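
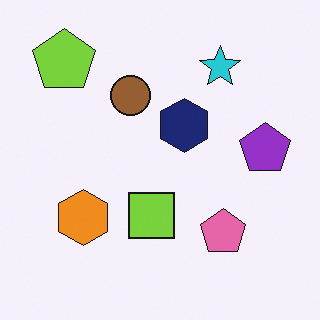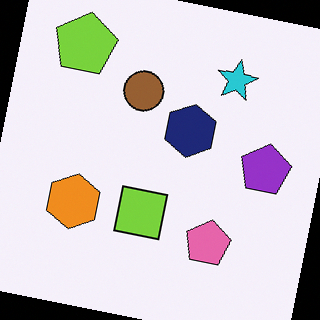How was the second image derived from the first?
The image was rotated clockwise by a few degrees.

Every shape is tilted by the same angle and the image corners show triangular fill wedges — a whole-image rotation by a non-right angle.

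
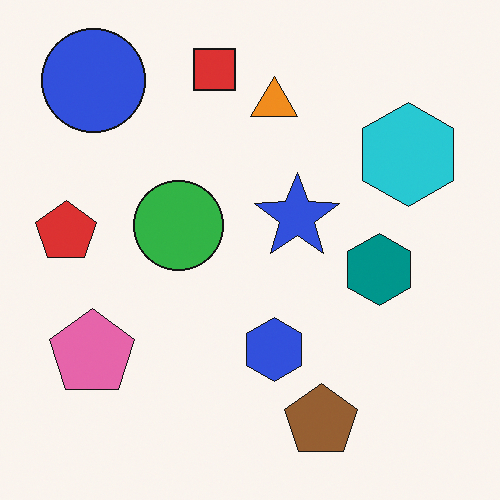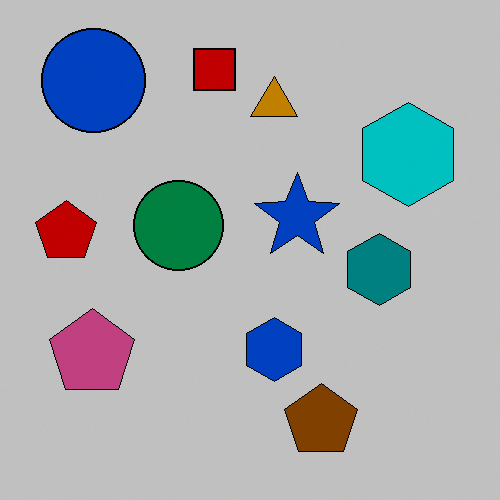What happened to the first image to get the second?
The image was aggressively posterized.

Each flat color has snapped to a coarser quantized level — most visibly, the near-white background has dropped to a flat grey.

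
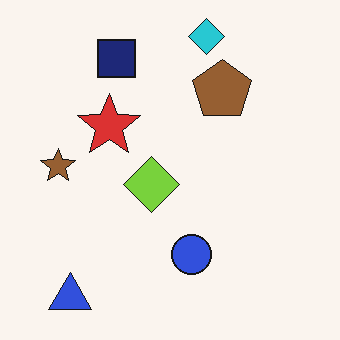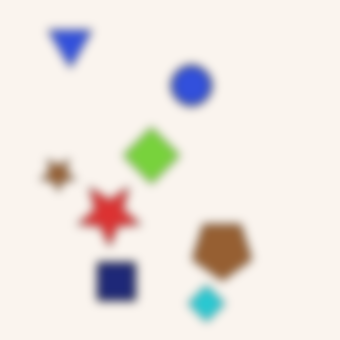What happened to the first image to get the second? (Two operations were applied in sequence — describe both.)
The second image is the first noticeably gaussian-blurred, then flipped vertically (top ↔ bottom).

Shape edges and outlines are uniformly softened across the whole image. The cyan diamond is in the top of the first image and the bottom of the second — shapes on opposite sides of the horizontal midline have swapped in a mirror flip.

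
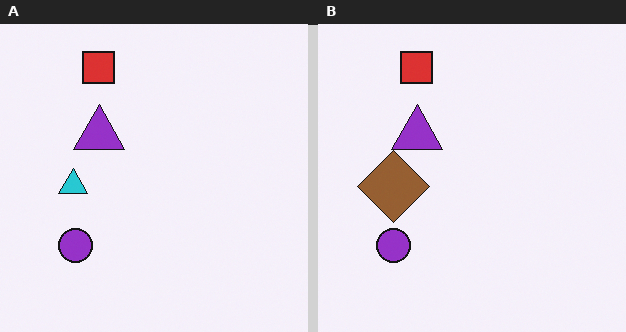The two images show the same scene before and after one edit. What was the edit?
The right (B) image is the left (A) overlaid with an additional brown diamond.

A brown diamond appears in the right (B) image that is absent from the left (A).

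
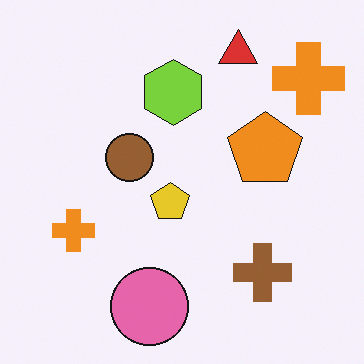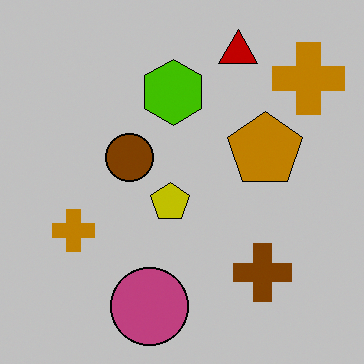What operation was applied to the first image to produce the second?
This is the original image aggressively posterized.

Each flat color has snapped to a coarser quantized level — most visibly, the near-white background has dropped to a flat grey.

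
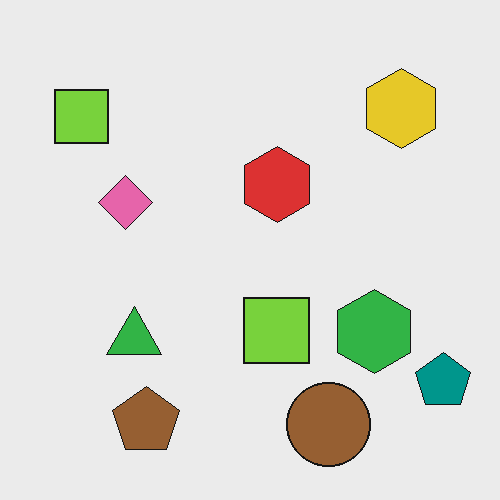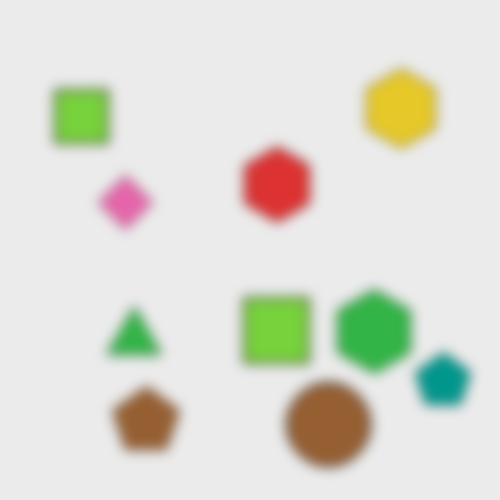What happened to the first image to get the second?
The transformation is: strongly gaussian-blurred.

Shape edges and outlines are uniformly softened across the whole image.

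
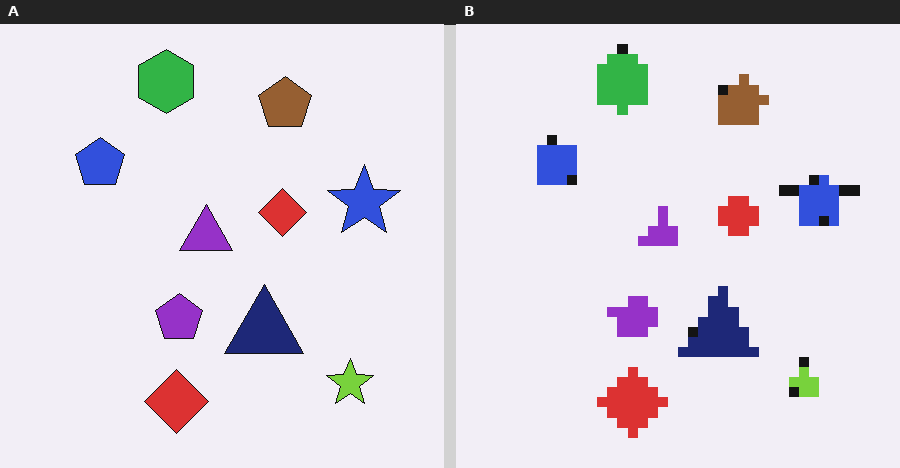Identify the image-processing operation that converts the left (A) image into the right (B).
This is the original image heavily pixelated into large blocks.

Shapes are reduced to large square blocks; fine edges and outlines are lost — a downscale-then-upscale (mosaic) effect.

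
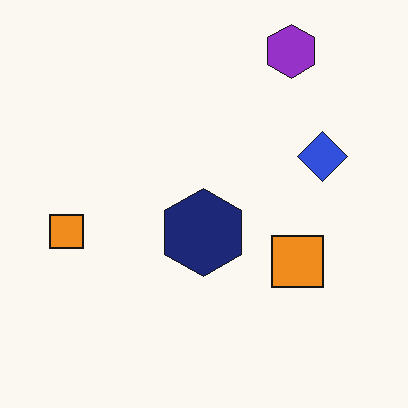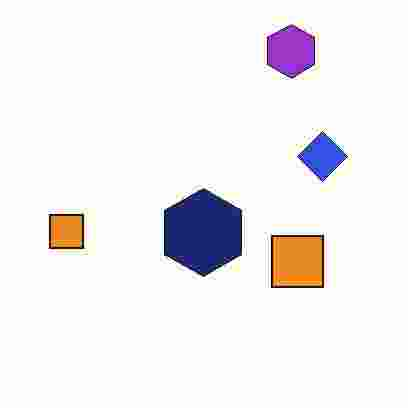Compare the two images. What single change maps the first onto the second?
The second image is the first degraded with heavy JPEG compression.

Blocky 8×8 compression artifacts appear around shape edges and the flat background shows ringing — characteristic JPEG degradation.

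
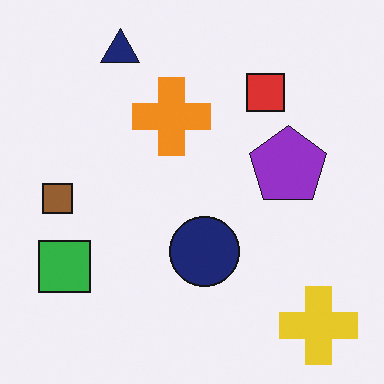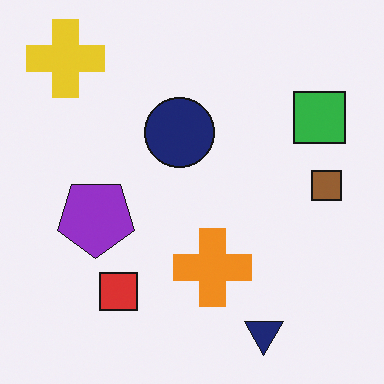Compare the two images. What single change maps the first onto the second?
The second image is the first rotated 180°.

The yellow cross sits in the bottom-right of the first image and the top-left of the second — consistent with a whole-image 180° rotation.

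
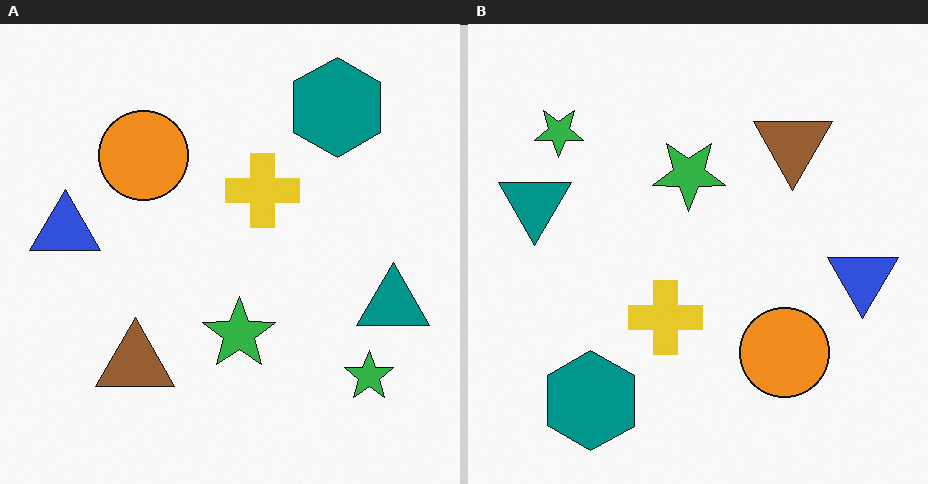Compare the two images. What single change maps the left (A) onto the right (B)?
This is the original image rotated 180°.

The teal hexagon sits in the top-right of the left (A) image and the bottom-left of the right (B) — consistent with a whole-image 180° rotation.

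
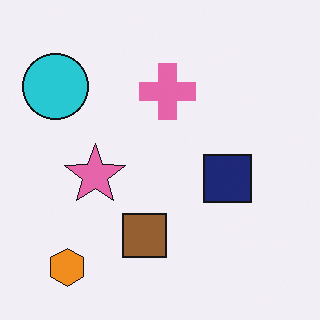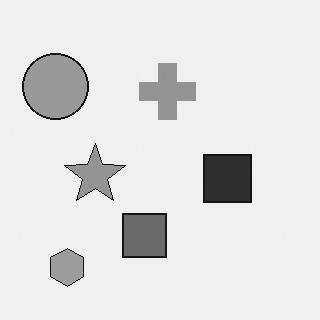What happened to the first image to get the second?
Converted to grayscale.

All color is removed — every shape is now a shade of grey.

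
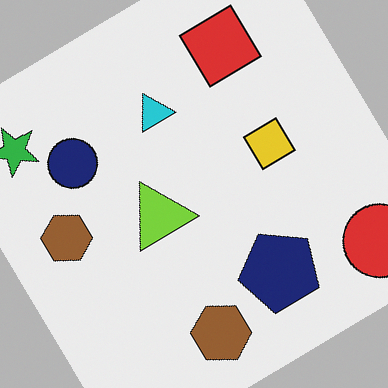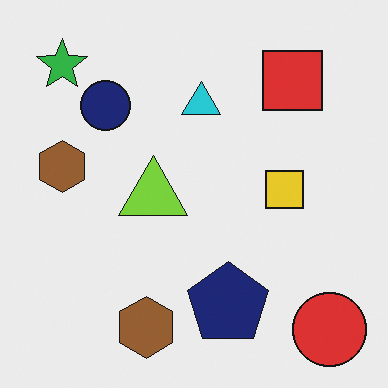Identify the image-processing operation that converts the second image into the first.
It was rotated counter-clockwise by a large amount — several tens of degrees.

Every shape is tilted by the same angle and the image corners show triangular fill wedges — a whole-image rotation by a non-right angle.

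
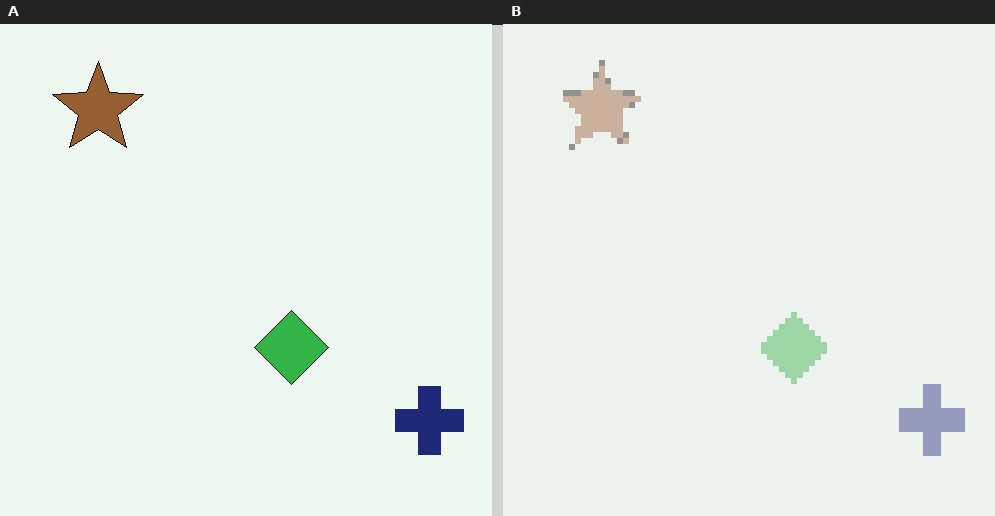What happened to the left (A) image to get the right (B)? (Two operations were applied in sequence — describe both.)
Pixelated into visible square blocks, then given much lower contrast.

Shapes are reduced to large square blocks; fine edges and outlines are lost — a downscale-then-upscale (mosaic) effect. Tones are pushed toward mid-grey across the whole image — a global contrast change.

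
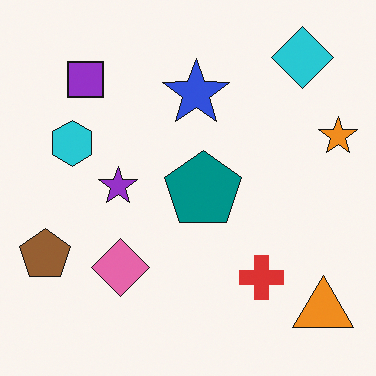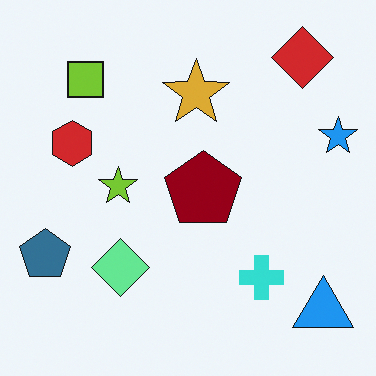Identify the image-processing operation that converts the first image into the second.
The image was hue-shifted by a large amount.

Every shape's color has rotated by the same amount around the hue wheel — a uniform hue shift.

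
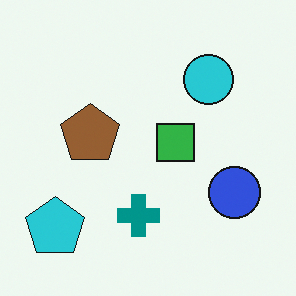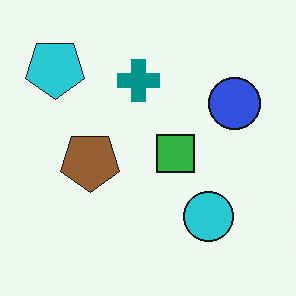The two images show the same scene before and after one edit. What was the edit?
The second image is the first flipped vertically (top ↔ bottom).

The cyan pentagon is in the bottom-left of the first image and the top-left of the second — shapes on opposite sides of the horizontal midline have swapped in a mirror flip.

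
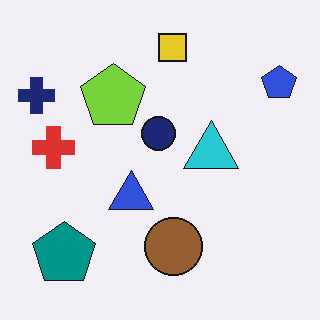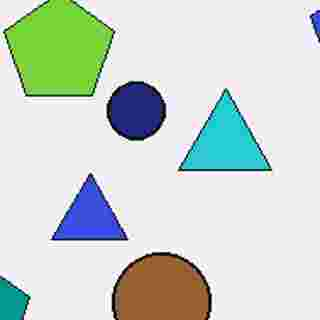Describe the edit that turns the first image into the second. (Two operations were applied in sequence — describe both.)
The transformation is: cropped tightly and scaled back up, then heavily JPEG-compressed with obvious blocking artifacts.

The visible shapes are larger and the field of view is narrower; shapes near the original edges may be partly or wholly outside the frame — a crop-and-rescale. Blocky 8×8 compression artifacts appear around shape edges and the flat background shows ringing — characteristic JPEG degradation.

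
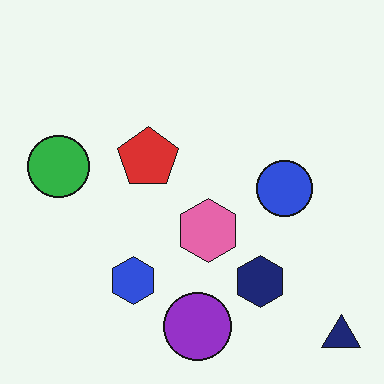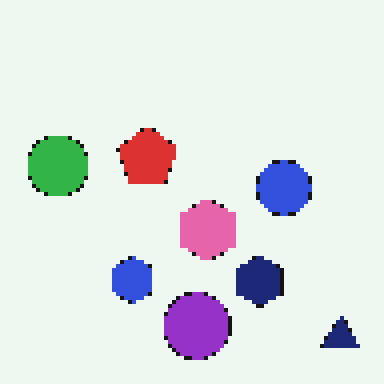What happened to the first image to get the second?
It was lightly pixelated (a mild mosaic effect).

Shapes are reduced to large square blocks; fine edges and outlines are lost — a downscale-then-upscale (mosaic) effect.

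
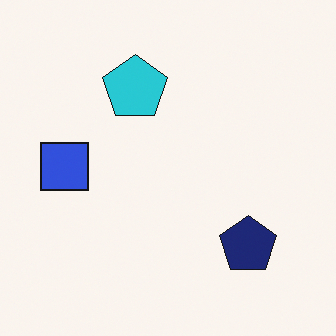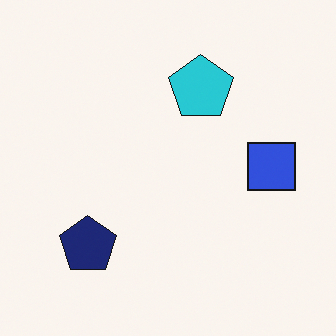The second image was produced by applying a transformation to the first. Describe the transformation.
It was flipped horizontally (left ↔ right).

The blue square is in the left of the first image and the right of the second — shapes on opposite sides of the vertical midline have swapped in a mirror flip.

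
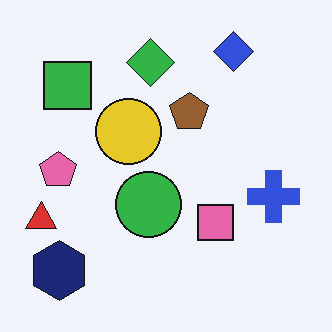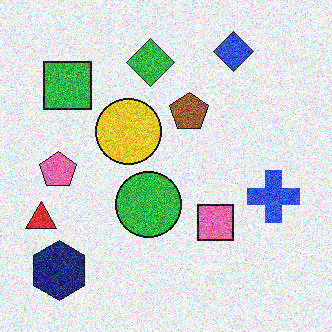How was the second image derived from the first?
It was degraded with strong gaussian noise.

Random speckle covers the whole image, including the flat background.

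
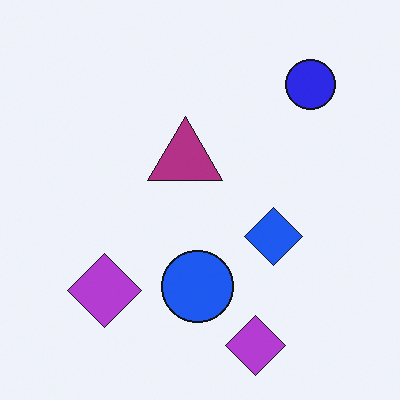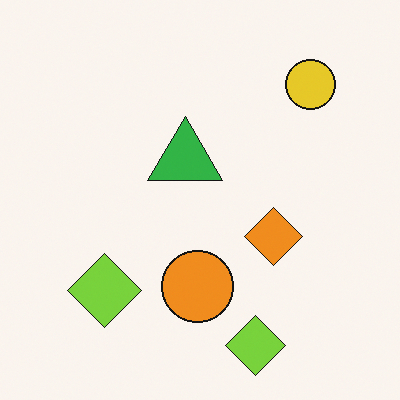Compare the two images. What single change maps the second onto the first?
The image was hue-shifted through roughly half the color wheel.

Every shape's color has rotated by the same amount around the hue wheel — a uniform hue shift.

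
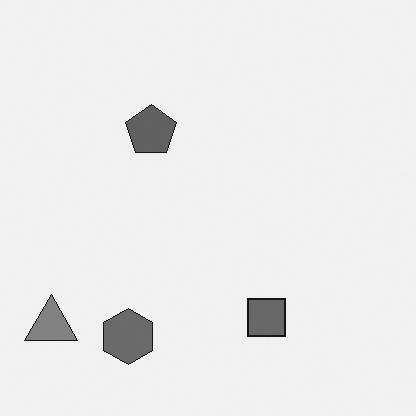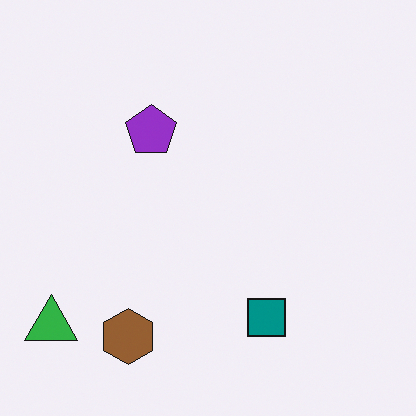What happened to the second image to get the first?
The transformation is: converted to grayscale.

All color is removed — every shape is now a shade of grey.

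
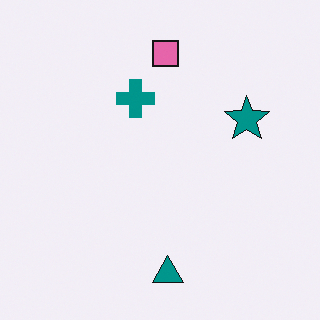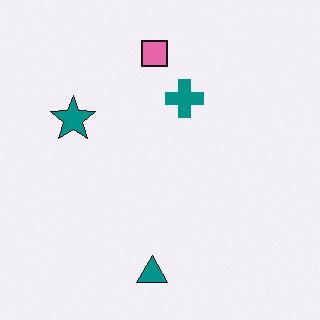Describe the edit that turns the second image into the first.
This is the original image flipped horizontally (left ↔ right).

The teal star is in the left of the second image and the right of the first — shapes on opposite sides of the vertical midline have swapped in a mirror flip.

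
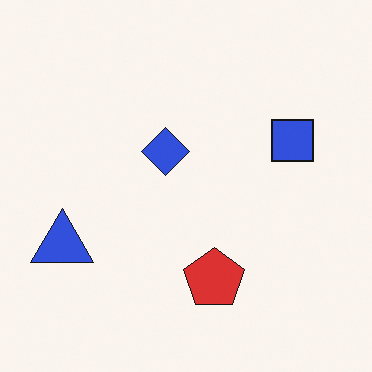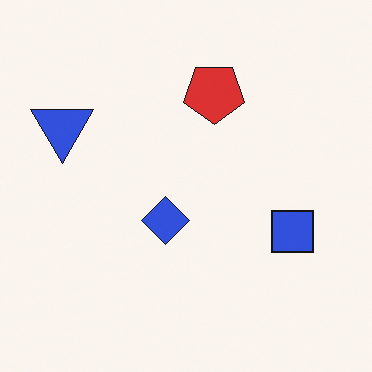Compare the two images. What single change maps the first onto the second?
The image was flipped vertically (top ↔ bottom).

The red pentagon is in the bottom of the first image and the top of the second — shapes on opposite sides of the horizontal midline have swapped in a mirror flip.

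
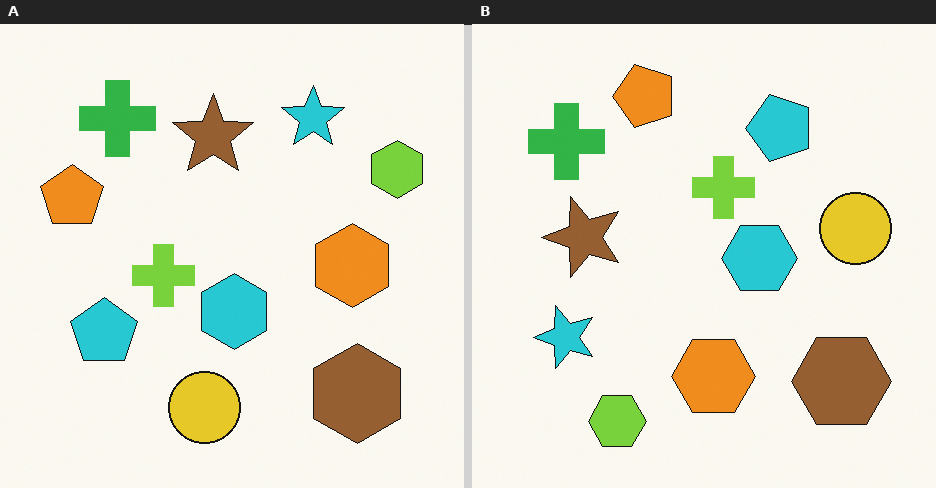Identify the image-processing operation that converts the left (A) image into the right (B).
Transposed (reflected across the top-left ↔ bottom-right diagonal).

Shapes have swapped their row and column positions — what was in the top-right is now in the bottom-left — a diagonal reflection.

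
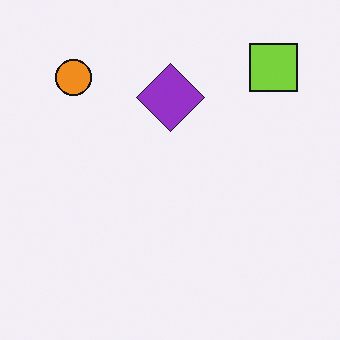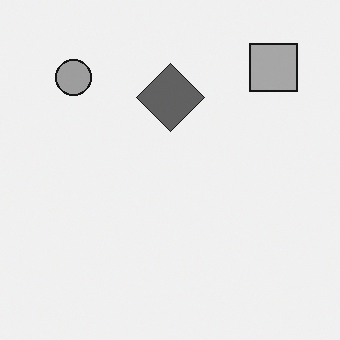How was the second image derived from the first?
This is the original image converted to grayscale.

All color is removed — every shape is now a shade of grey.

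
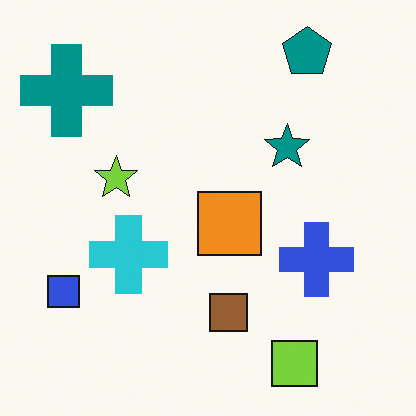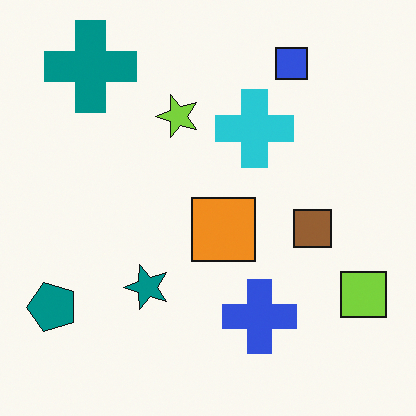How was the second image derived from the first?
The transformation is: transposed (reflected across the top-left ↔ bottom-right diagonal).

Shapes have swapped their row and column positions — what was in the top-right is now in the bottom-left — a diagonal reflection.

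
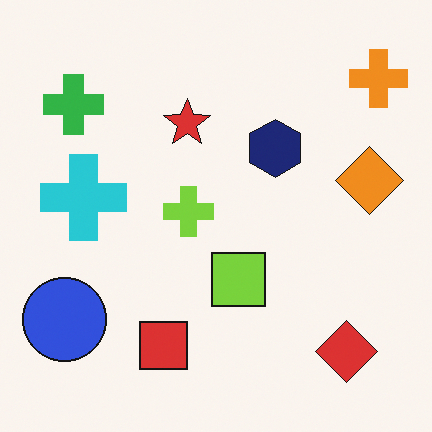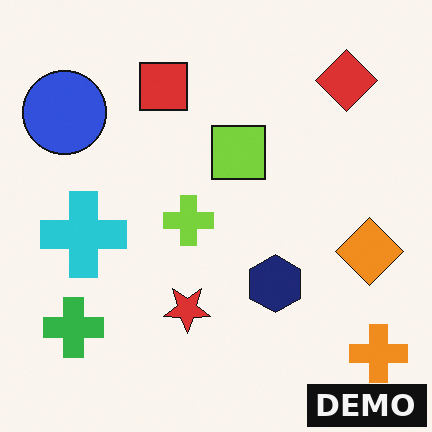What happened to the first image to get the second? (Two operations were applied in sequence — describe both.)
This is the original image flipped vertically (top ↔ bottom), then watermarked with the text "DEMO" in the lower-right corner.

The orange cross is in the top-right of the first image and the bottom-right of the second — shapes on opposite sides of the horizontal midline have swapped in a mirror flip. A dark label reading "DEMO" appears in the lower-right corner.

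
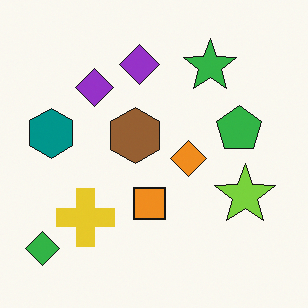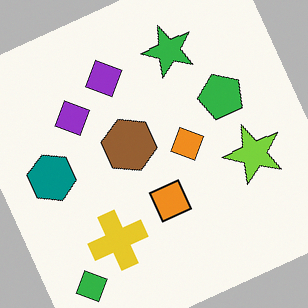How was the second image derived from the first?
This is the original image rotated counter-clockwise by a moderate amount.

Every shape is tilted by the same angle and the image corners show triangular fill wedges — a whole-image rotation by a non-right angle.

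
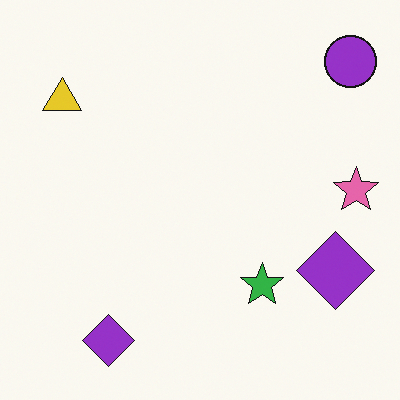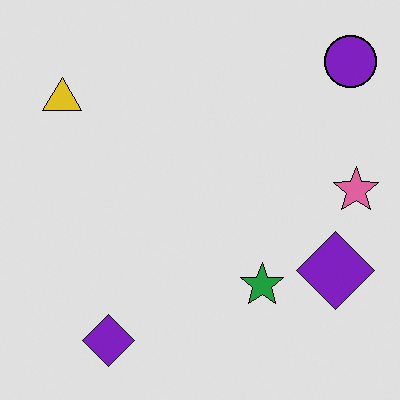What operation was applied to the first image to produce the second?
The second image is the first moderately posterized.

Each flat color has snapped to a coarser quantized level — most visibly, the near-white background has dropped to a flat grey.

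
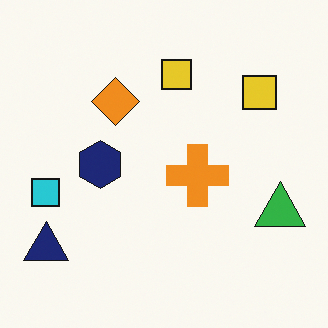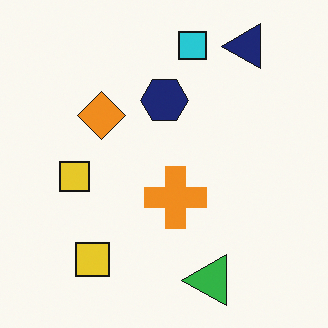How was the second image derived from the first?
The image was transposed (reflected across the top-left ↔ bottom-right diagonal).

Shapes have swapped their row and column positions — what was in the top-right is now in the bottom-left — a diagonal reflection.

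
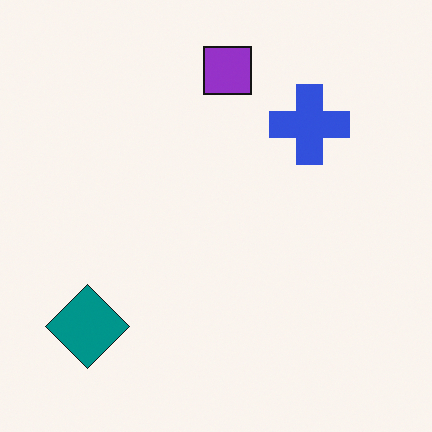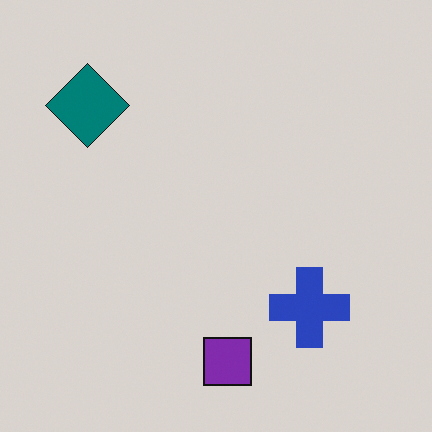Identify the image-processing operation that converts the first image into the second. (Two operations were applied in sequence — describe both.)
The transformation is: darkened a little, then flipped vertically (top ↔ bottom).

Every pixel — background and shapes alike — is uniformly darkened. The purple square is in the top of the first image and the bottom of the second — shapes on opposite sides of the horizontal midline have swapped in a mirror flip.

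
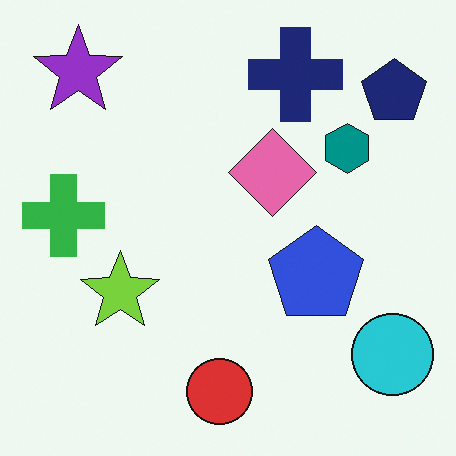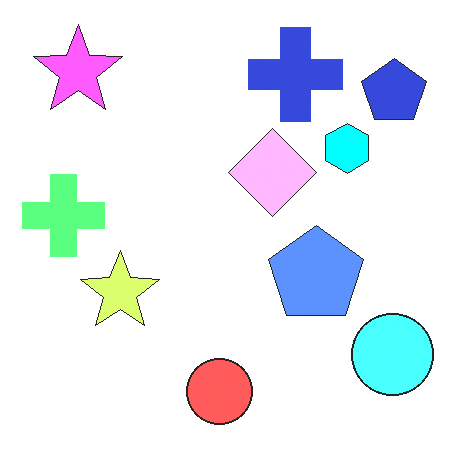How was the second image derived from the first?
Noticeably brightened.

Every pixel — background and shapes alike — is uniformly brightened.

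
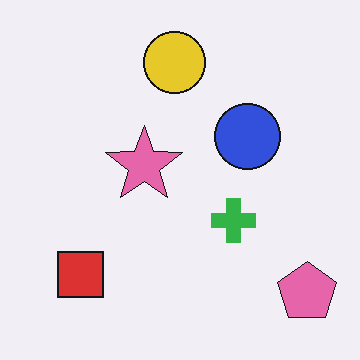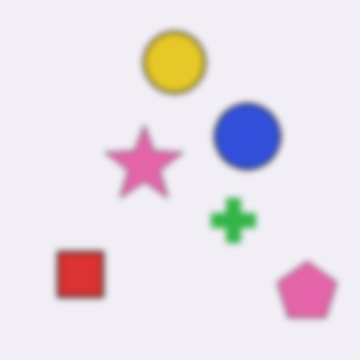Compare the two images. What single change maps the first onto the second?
This is the original image noticeably gaussian-blurred.

Shape edges and outlines are uniformly softened across the whole image.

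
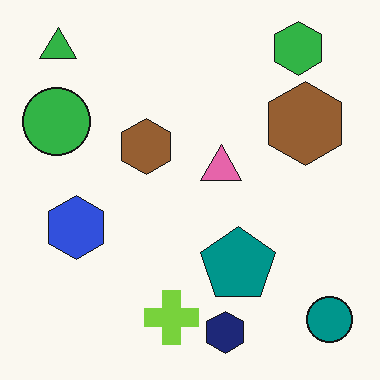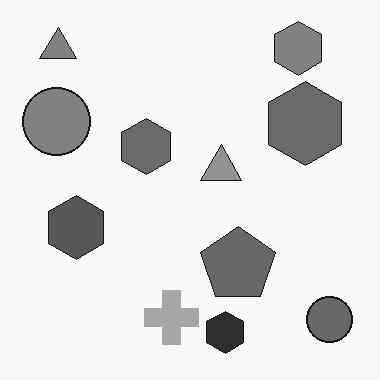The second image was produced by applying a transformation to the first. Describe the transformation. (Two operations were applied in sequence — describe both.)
The image was converted to grayscale, then given moderate JPEG compression.

All color is removed — every shape is now a shade of grey. Blocky 8×8 compression artifacts appear around shape edges and the flat background shows ringing — characteristic JPEG degradation.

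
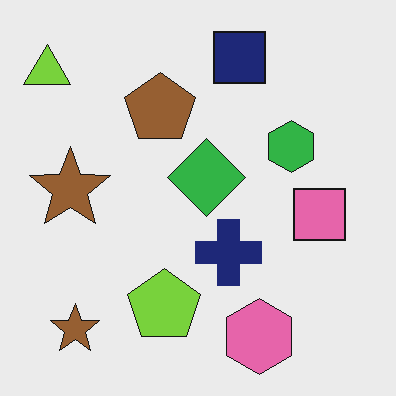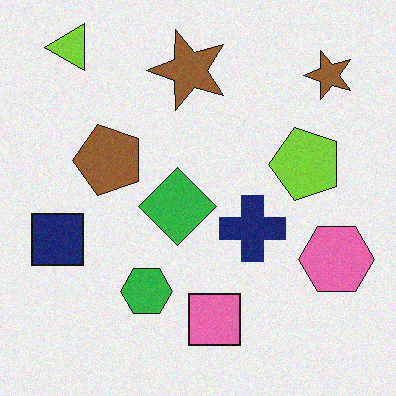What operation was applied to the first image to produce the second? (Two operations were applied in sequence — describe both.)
The second image is the first degraded with light additive noise, then transposed (reflected across the top-left ↔ bottom-right diagonal).

Random speckle covers the whole image, including the flat background. Shapes have swapped their row and column positions — what was in the top-right is now in the bottom-left — a diagonal reflection.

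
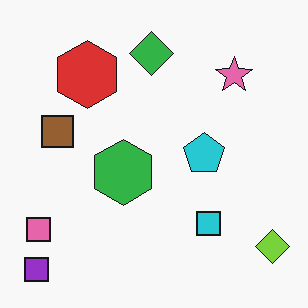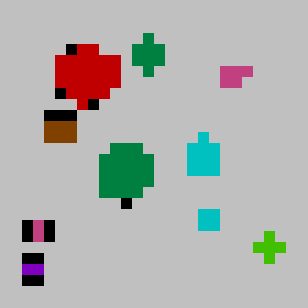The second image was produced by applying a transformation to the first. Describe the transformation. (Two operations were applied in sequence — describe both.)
Heavily pixelated into large blocks, then heavily posterized to just a handful of flat colors.

Shapes are reduced to large square blocks; fine edges and outlines are lost — a downscale-then-upscale (mosaic) effect. Each flat color has snapped to a coarser quantized level — most visibly, the near-white background has dropped to a flat grey.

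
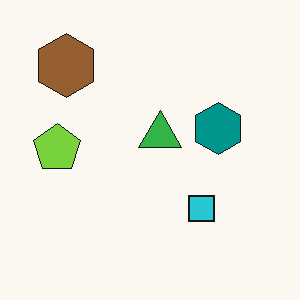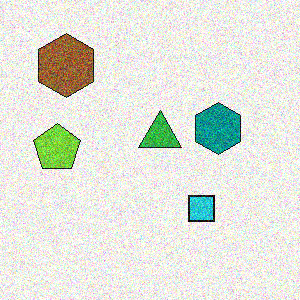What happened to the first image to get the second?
The transformation is: degraded with strong gaussian noise.

Random speckle covers the whole image, including the flat background.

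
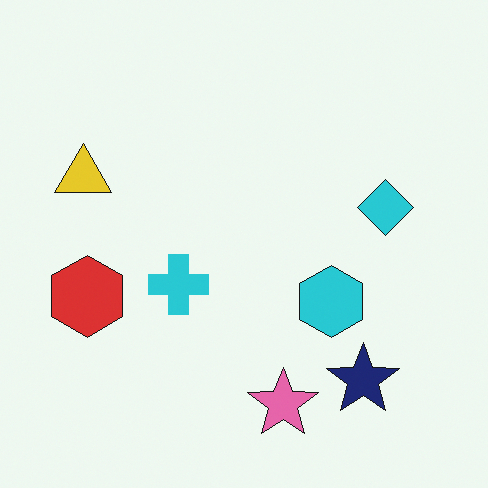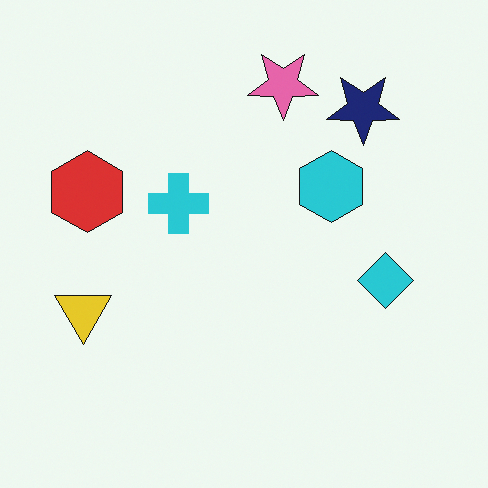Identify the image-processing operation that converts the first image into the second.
The image was flipped vertically (top ↔ bottom).

The pink star is in the bottom of the first image and the top of the second — shapes on opposite sides of the horizontal midline have swapped in a mirror flip.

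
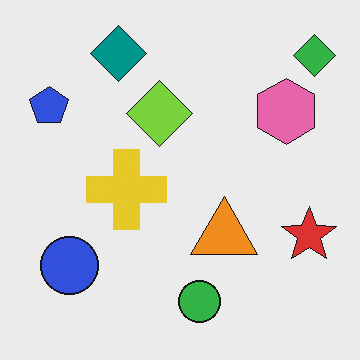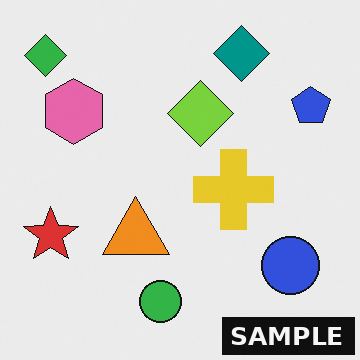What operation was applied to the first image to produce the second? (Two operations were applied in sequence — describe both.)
Flipped horizontally (left ↔ right), then watermarked with the text "SAMPLE" in the lower-right corner.

The green diamond is in the top-right of the first image and the top-left of the second — shapes on opposite sides of the vertical midline have swapped in a mirror flip. A dark label reading "SAMPLE" appears in the lower-right corner.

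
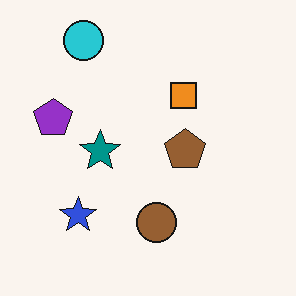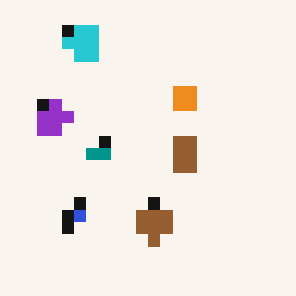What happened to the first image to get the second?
Coarsely pixelated.

Shapes are reduced to large square blocks; fine edges and outlines are lost — a downscale-then-upscale (mosaic) effect.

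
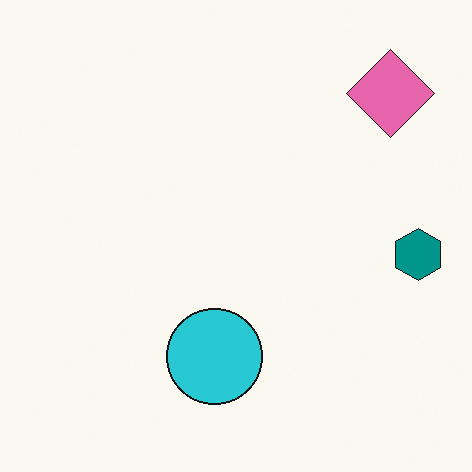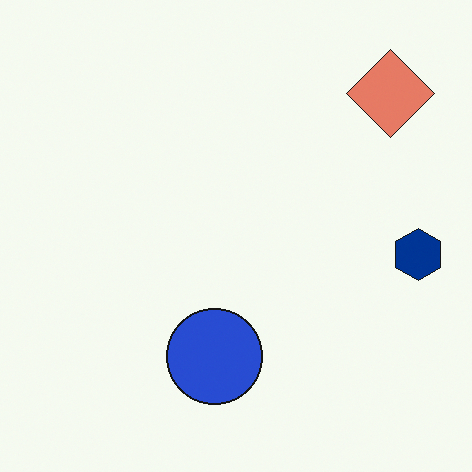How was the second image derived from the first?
The second image is the first hue-shifted by a small amount.

Every shape's color has rotated by the same amount around the hue wheel — a uniform hue shift.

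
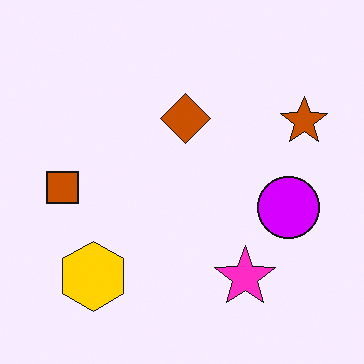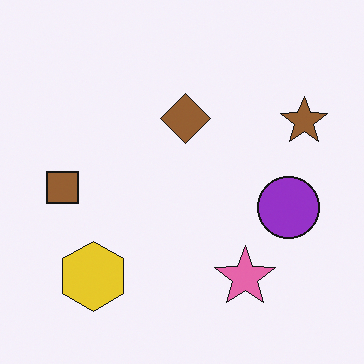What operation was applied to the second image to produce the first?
This is the original image heavily oversaturated.

All colors are more vivid — a global saturation change.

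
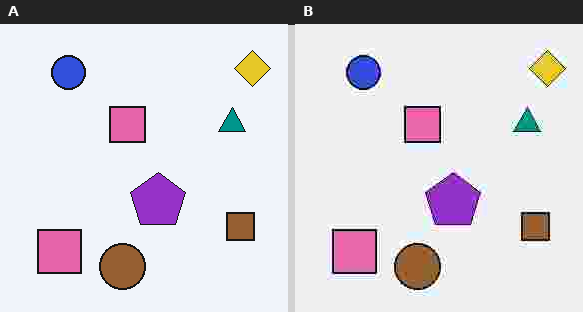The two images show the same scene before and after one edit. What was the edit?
The right (B) image is the left (A) heavily JPEG-compressed with obvious blocking artifacts.

Blocky 8×8 compression artifacts appear around shape edges and the flat background shows ringing — characteristic JPEG degradation.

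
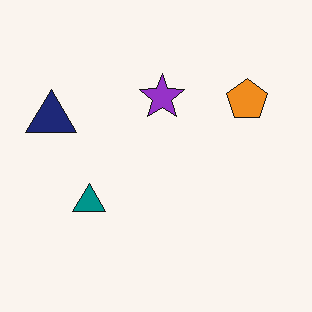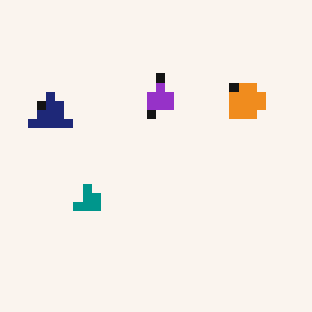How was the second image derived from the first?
It was coarsely pixelated.

Shapes are reduced to large square blocks; fine edges and outlines are lost — a downscale-then-upscale (mosaic) effect.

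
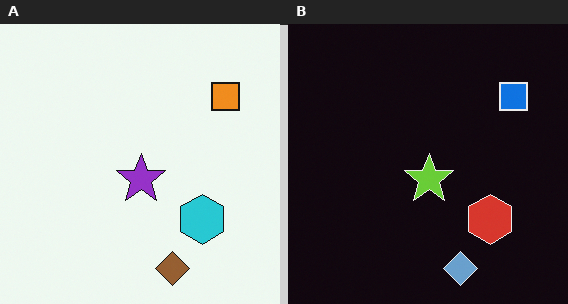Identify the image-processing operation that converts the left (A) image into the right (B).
It was color-inverted (negative).

The light background has become dark and every shape's color is its complement — a photographic negative.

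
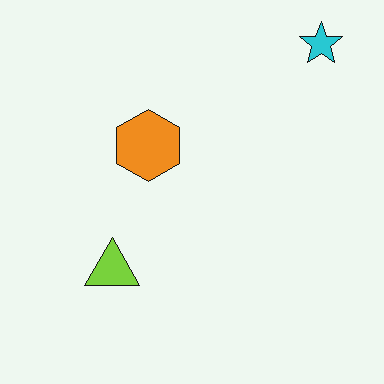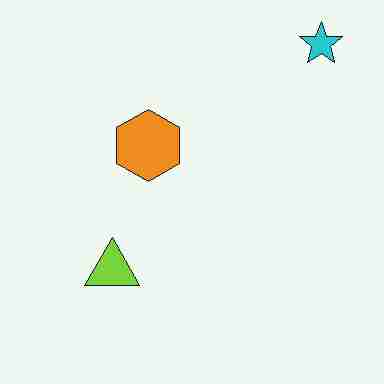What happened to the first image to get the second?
It was heavily JPEG-compressed with obvious blocking artifacts.

Blocky 8×8 compression artifacts appear around shape edges and the flat background shows ringing — characteristic JPEG degradation.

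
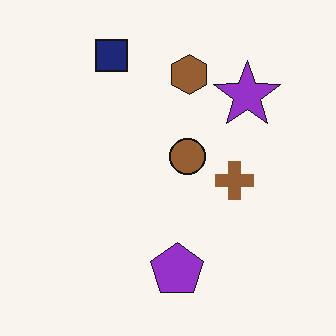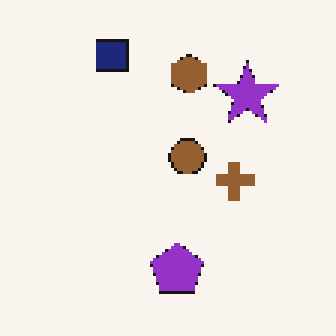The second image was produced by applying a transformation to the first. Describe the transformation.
This is the original image mildly pixelated.

Shapes are reduced to large square blocks; fine edges and outlines are lost — a downscale-then-upscale (mosaic) effect.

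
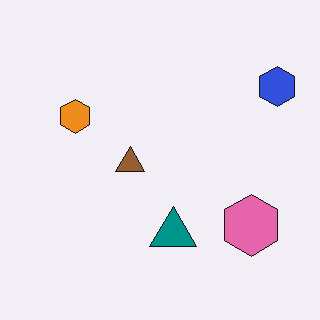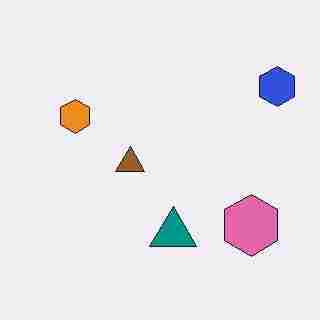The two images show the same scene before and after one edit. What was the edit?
This is the original image heavily JPEG-compressed with obvious blocking artifacts.

Blocky 8×8 compression artifacts appear around shape edges and the flat background shows ringing — characteristic JPEG degradation.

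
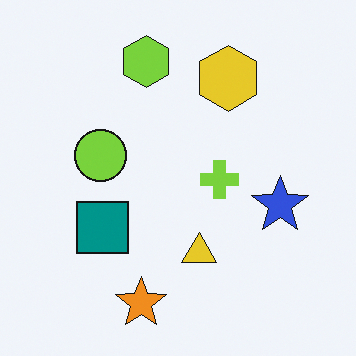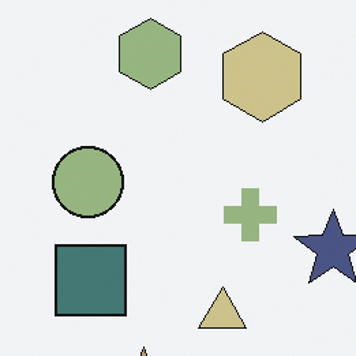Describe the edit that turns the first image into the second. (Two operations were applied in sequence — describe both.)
The image was heavily desaturated, then cropped to a modestly smaller region and rescaled.

All colors are more muted and greyish — a global saturation change. The visible shapes are larger and the field of view is narrower; shapes near the original edges may be partly or wholly outside the frame — a crop-and-rescale.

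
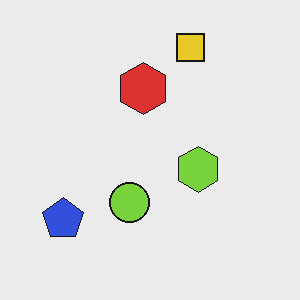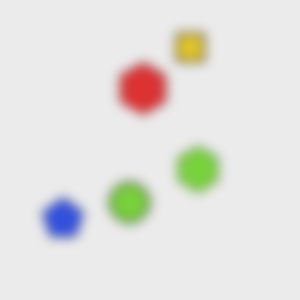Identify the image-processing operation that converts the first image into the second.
The transformation is: strongly gaussian-blurred.

Shape edges and outlines are uniformly softened across the whole image.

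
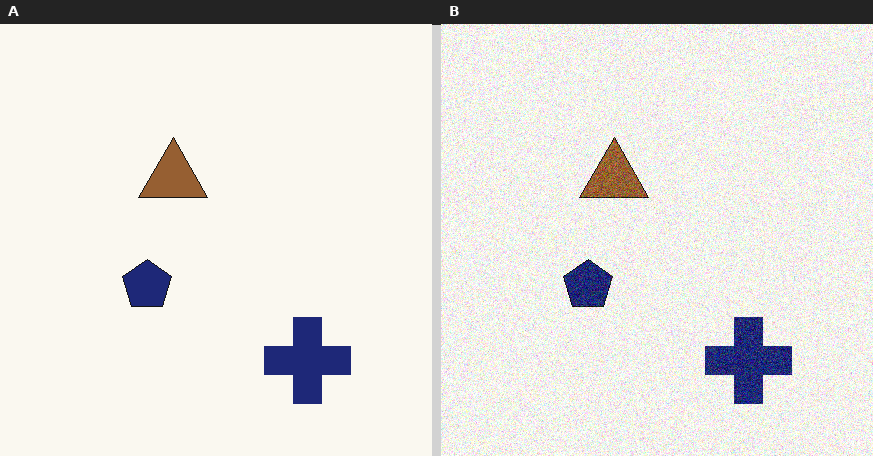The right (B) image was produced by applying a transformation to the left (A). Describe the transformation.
It was degraded with moderate additive noise.

Random speckle covers the whole image, including the flat background.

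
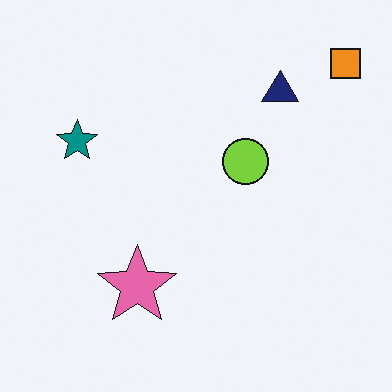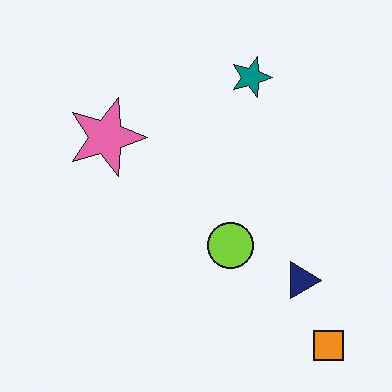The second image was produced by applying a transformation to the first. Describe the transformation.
Rotated 90° clockwise.

The orange square sits in the top-right of the first image and the bottom-right of the second — consistent with a whole-image 90° clockwise rotation.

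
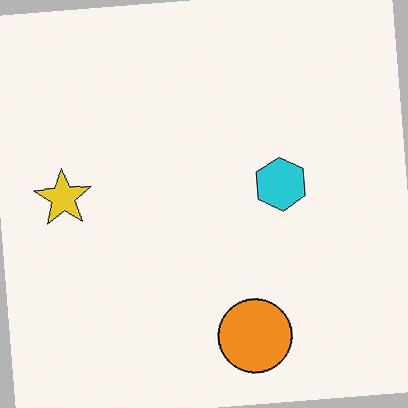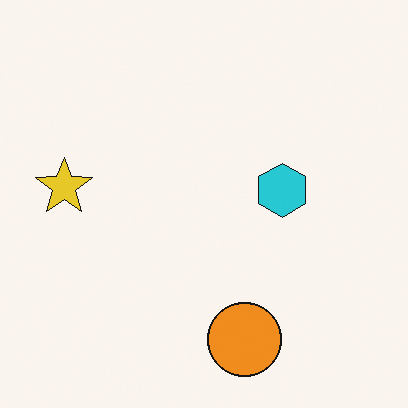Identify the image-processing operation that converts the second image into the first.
It was rotated counter-clockwise by a small amount.

Every shape is tilted by the same angle and the image corners show triangular fill wedges — a whole-image rotation by a non-right angle.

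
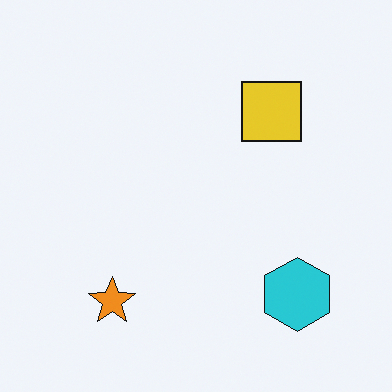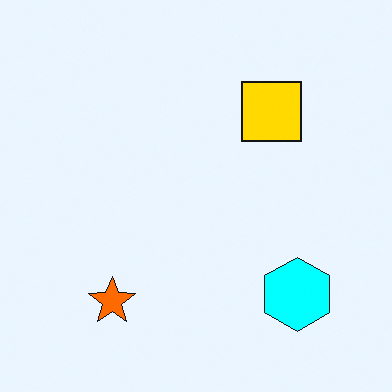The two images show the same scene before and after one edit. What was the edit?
The second image is the first heavily oversaturated.

All colors are more vivid — a global saturation change.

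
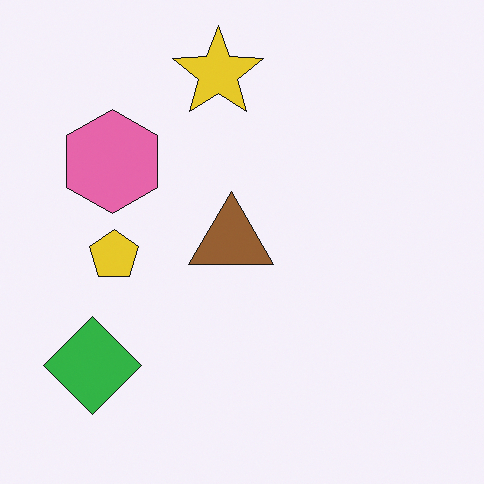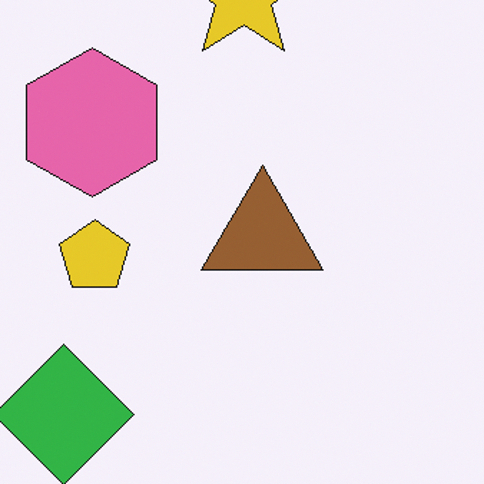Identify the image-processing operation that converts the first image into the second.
This is the original image cropped to a modestly smaller region and rescaled.

The visible shapes are larger and the field of view is narrower; shapes near the original edges may be partly or wholly outside the frame — a crop-and-rescale.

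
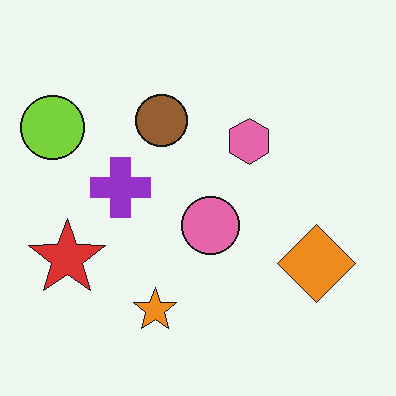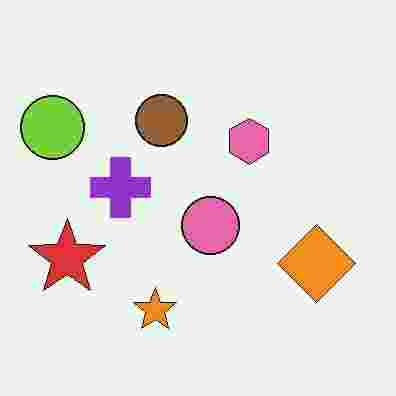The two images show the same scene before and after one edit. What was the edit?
Degraded with heavy JPEG compression.

Blocky 8×8 compression artifacts appear around shape edges and the flat background shows ringing — characteristic JPEG degradation.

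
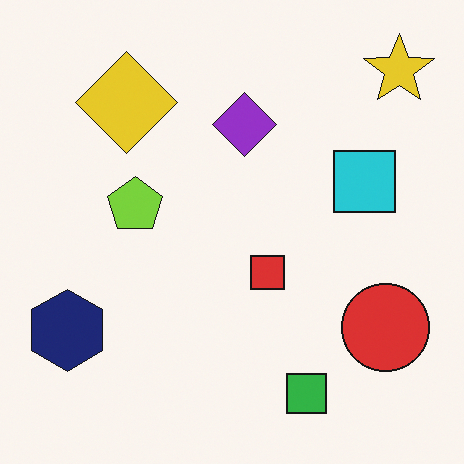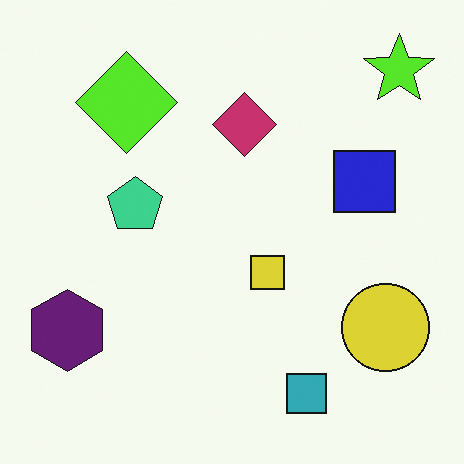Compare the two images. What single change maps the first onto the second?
Hue-shifted slightly.

Every shape's color has rotated by the same amount around the hue wheel — a uniform hue shift.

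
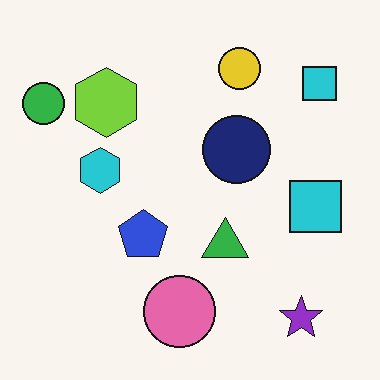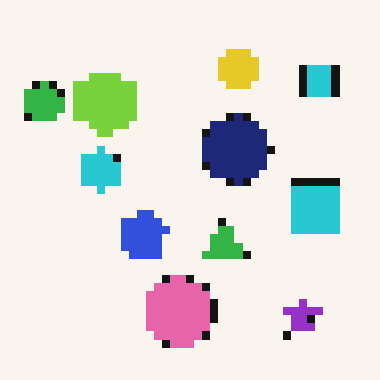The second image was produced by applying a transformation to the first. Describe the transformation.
This is the original image moderately pixelated.

Shapes are reduced to large square blocks; fine edges and outlines are lost — a downscale-then-upscale (mosaic) effect.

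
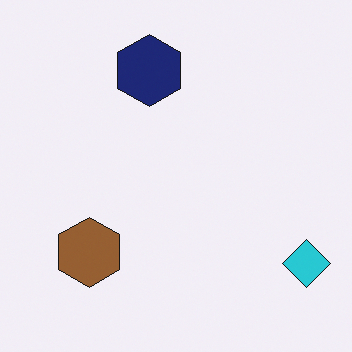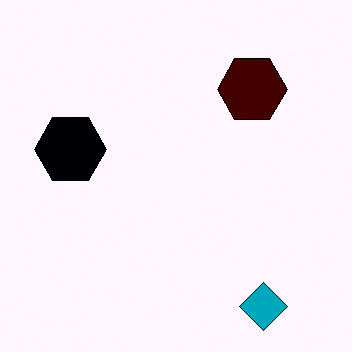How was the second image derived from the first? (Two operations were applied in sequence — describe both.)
The transformation is: transposed (reflected across the top-left ↔ bottom-right diagonal), then boosted in contrast.

Shapes have swapped their row and column positions — what was in the top-right is now in the bottom-left — a diagonal reflection. Tones are pushed away from mid-grey across the whole image — a global contrast change.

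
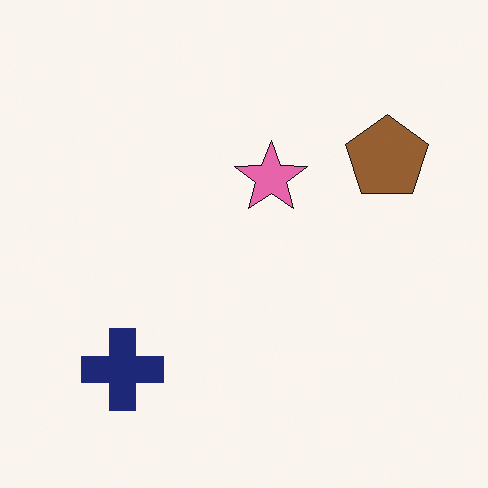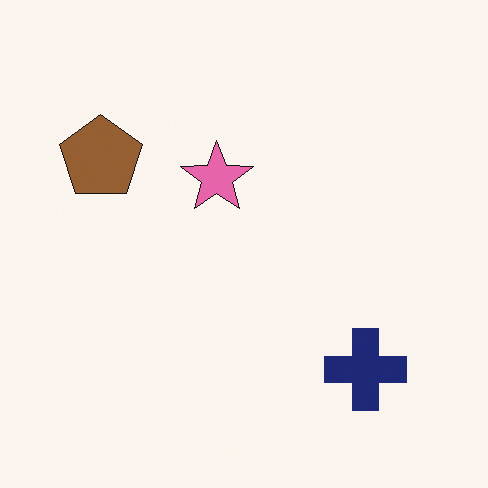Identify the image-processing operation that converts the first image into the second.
The second image is the first flipped horizontally (left ↔ right).

The brown pentagon is in the top-right of the first image and the top-left of the second — shapes on opposite sides of the vertical midline have swapped in a mirror flip.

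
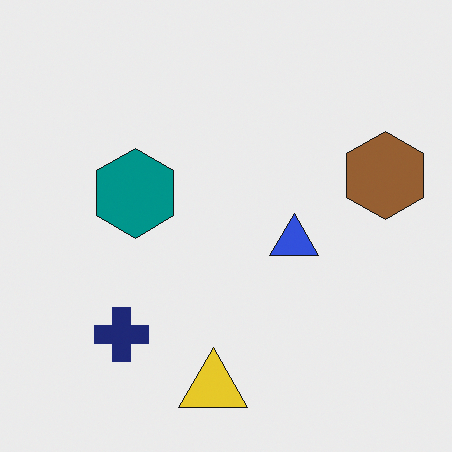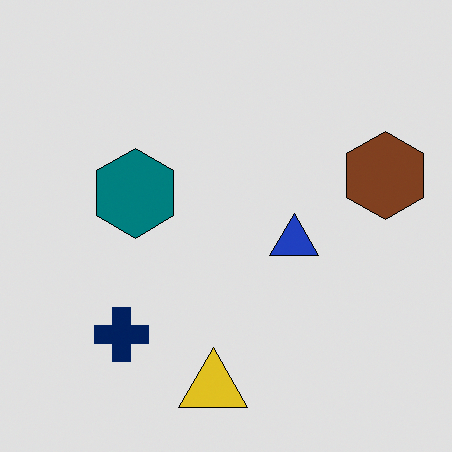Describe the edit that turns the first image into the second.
It was moderately posterized.

Each flat color has snapped to a coarser quantized level — most visibly, the near-white background has dropped to a flat grey.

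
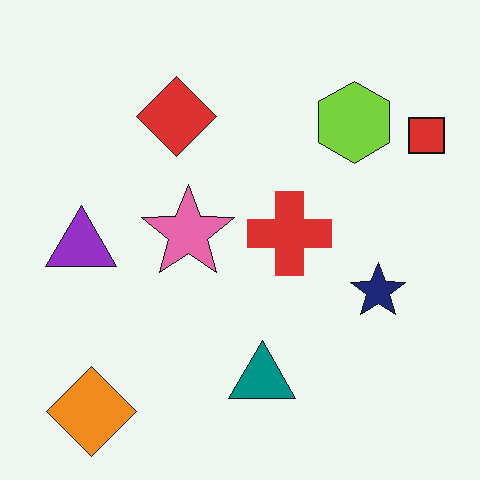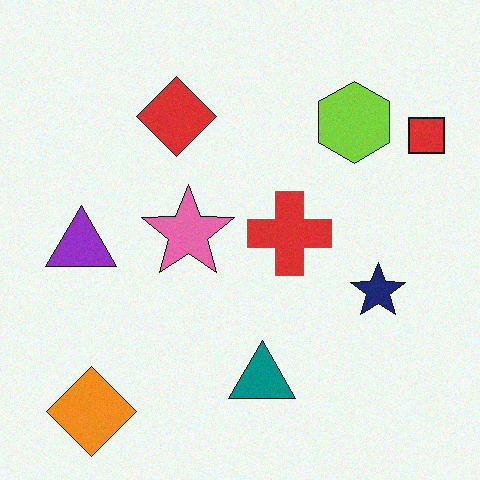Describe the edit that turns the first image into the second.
It was degraded with subtle gaussian noise.

Random speckle covers the whole image, including the flat background.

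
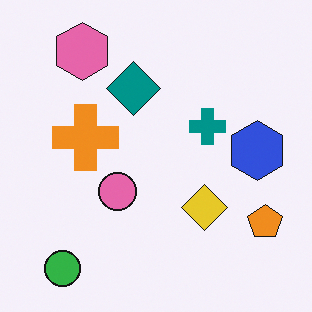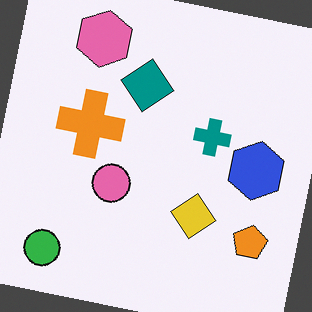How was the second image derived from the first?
The image was rotated clockwise by a few degrees.

Every shape is tilted by the same angle and the image corners show triangular fill wedges — a whole-image rotation by a non-right angle.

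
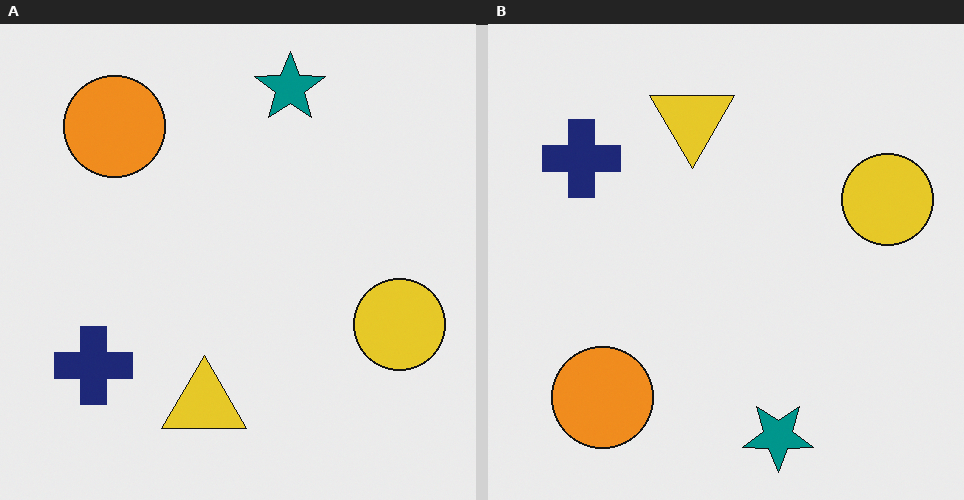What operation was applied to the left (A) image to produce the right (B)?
Flipped vertically (top ↔ bottom).

The teal star is in the top of the left (A) image and the bottom of the right (B) — shapes on opposite sides of the horizontal midline have swapped in a mirror flip.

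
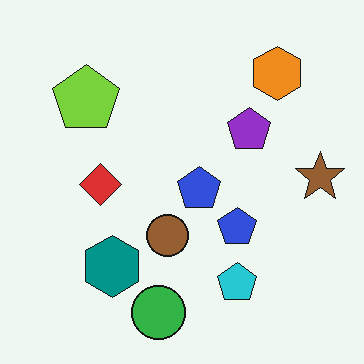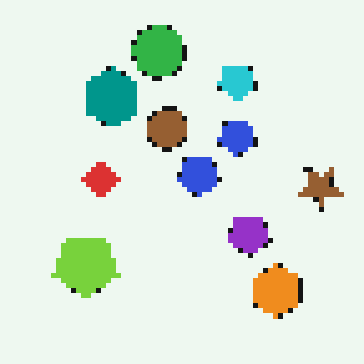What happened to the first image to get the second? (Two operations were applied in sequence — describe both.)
It was flipped vertically (top ↔ bottom), then mildly pixelated.

The green circle is in the bottom of the first image and the top of the second — shapes on opposite sides of the horizontal midline have swapped in a mirror flip. Shapes are reduced to large square blocks; fine edges and outlines are lost — a downscale-then-upscale (mosaic) effect.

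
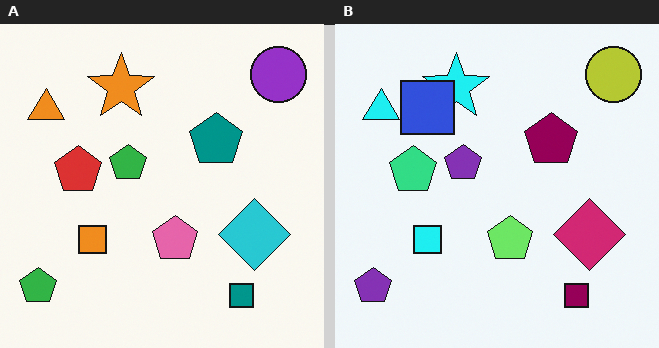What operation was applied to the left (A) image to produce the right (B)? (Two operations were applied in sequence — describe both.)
It was hue-shifted noticeably, then overlaid with an additional blue square.

Every shape's color has rotated by the same amount around the hue wheel — a uniform hue shift. A blue square appears in the right (B) image that is absent from the left (A).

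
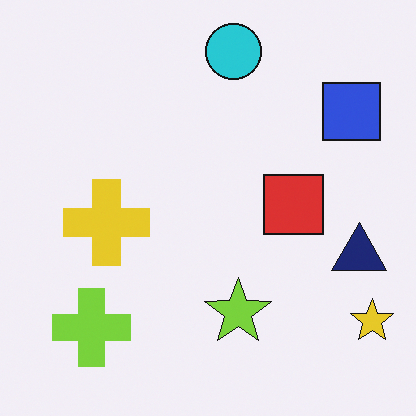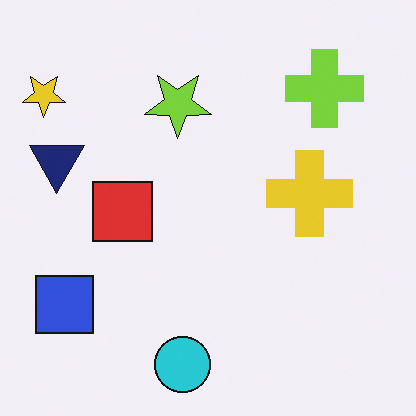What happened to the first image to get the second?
The image was rotated 180°.

The yellow star sits in the bottom-right of the first image and the top-left of the second — consistent with a whole-image 180° rotation.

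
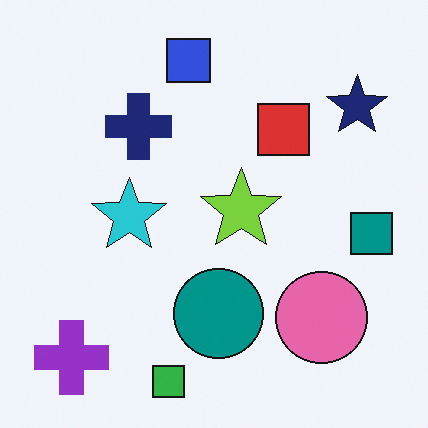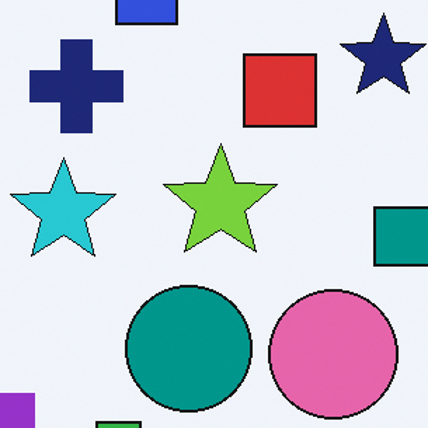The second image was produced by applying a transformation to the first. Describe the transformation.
The image was cropped slightly and scaled back up.

The visible shapes are larger and the field of view is narrower; shapes near the original edges may be partly or wholly outside the frame — a crop-and-rescale.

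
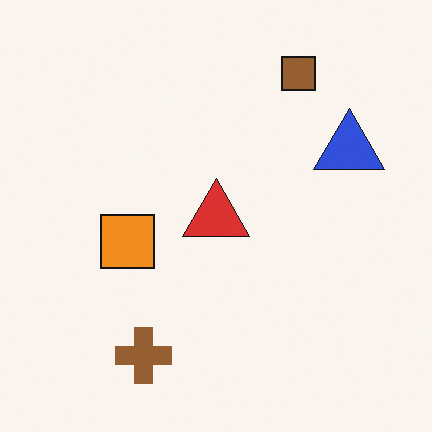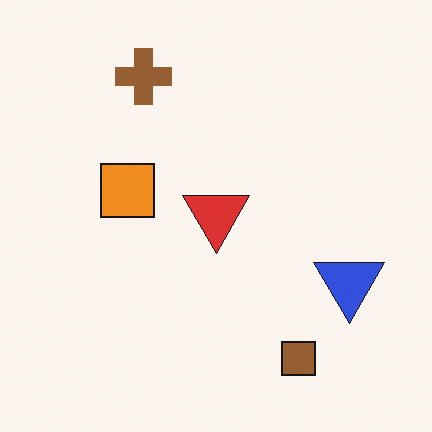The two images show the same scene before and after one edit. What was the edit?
It was flipped vertically (top ↔ bottom).

The brown square is in the top-right of the first image and the bottom-right of the second — shapes on opposite sides of the horizontal midline have swapped in a mirror flip.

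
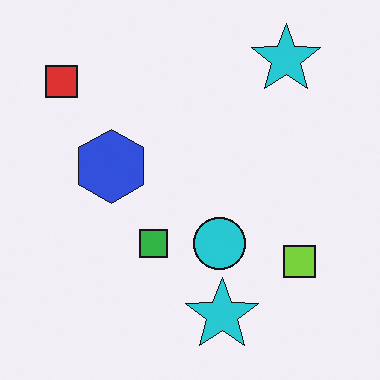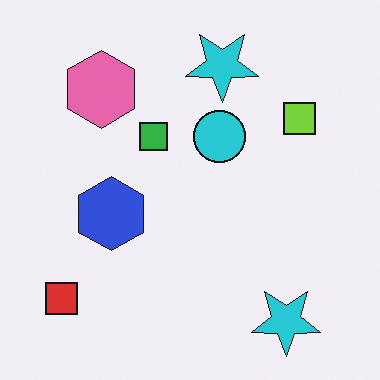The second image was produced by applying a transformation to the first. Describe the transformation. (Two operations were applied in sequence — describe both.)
The second image is the first flipped vertically (top ↔ bottom), then overlaid with an additional pink hexagon.

The red square is in the top-left of the first image and the bottom-left of the second — shapes on opposite sides of the horizontal midline have swapped in a mirror flip. A pink hexagon appears in the second image that is absent from the first.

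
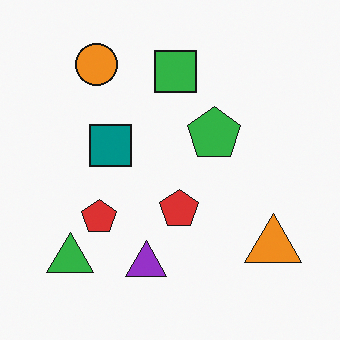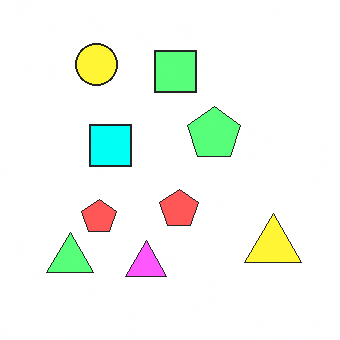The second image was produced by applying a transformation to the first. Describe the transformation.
The second image is the first brightened a lot.

Every pixel — background and shapes alike — is uniformly brightened.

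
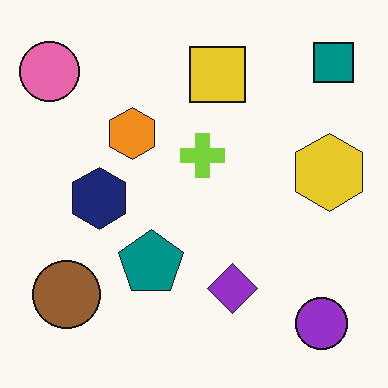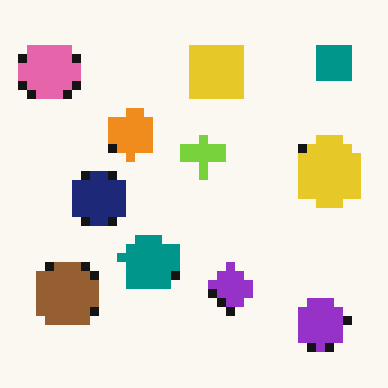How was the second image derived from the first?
This is the original image heavily pixelated into large blocks.

Shapes are reduced to large square blocks; fine edges and outlines are lost — a downscale-then-upscale (mosaic) effect.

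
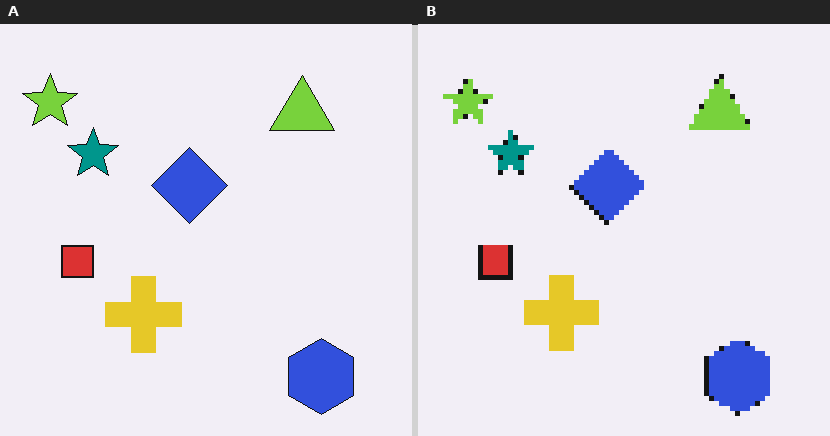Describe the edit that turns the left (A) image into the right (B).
The image was mildly pixelated.

Shapes are reduced to large square blocks; fine edges and outlines are lost — a downscale-then-upscale (mosaic) effect.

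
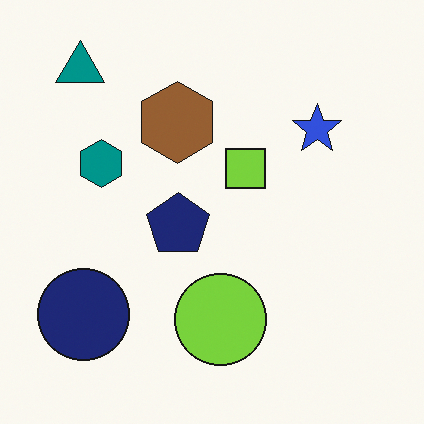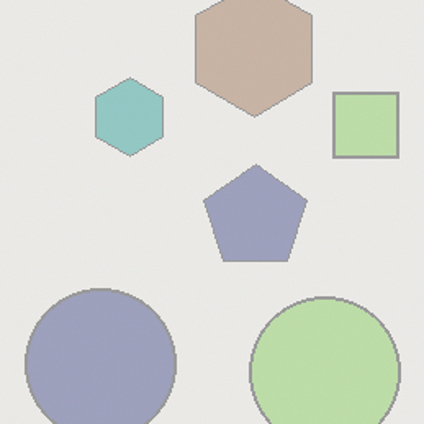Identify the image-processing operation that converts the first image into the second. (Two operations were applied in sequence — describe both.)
The second image is the first given much lower contrast, then cropped to a noticeably smaller region and rescaled.

Tones are pushed toward mid-grey across the whole image — a global contrast change. The visible shapes are larger and the field of view is narrower; shapes near the original edges may be partly or wholly outside the frame — a crop-and-rescale.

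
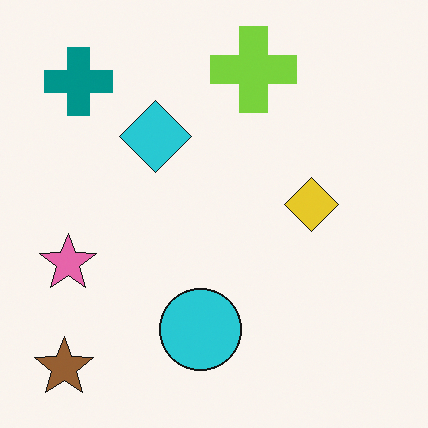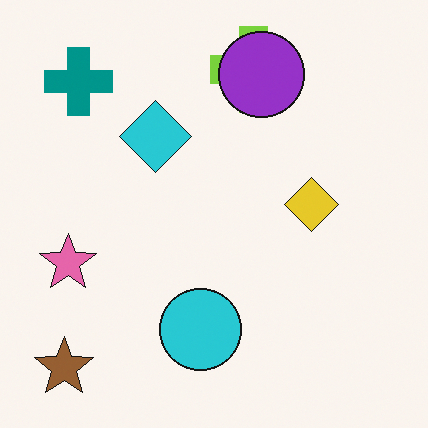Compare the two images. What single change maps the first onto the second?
This is the original image overlaid with an additional purple circle.

A purple circle appears in the second image that is absent from the first.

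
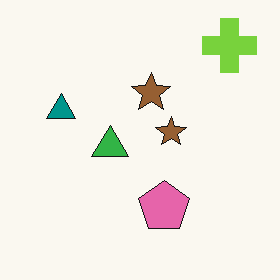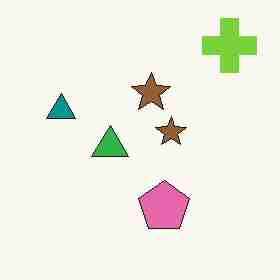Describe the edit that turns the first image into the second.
The transformation is: heavily JPEG-compressed with obvious blocking artifacts.

Blocky 8×8 compression artifacts appear around shape edges and the flat background shows ringing — characteristic JPEG degradation.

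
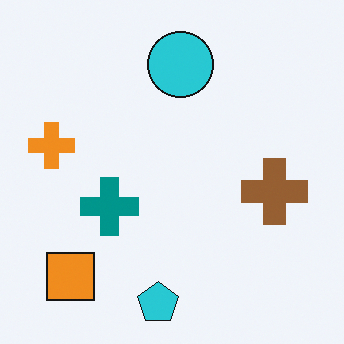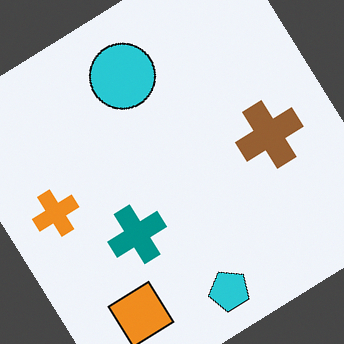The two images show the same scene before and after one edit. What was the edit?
The second image is the first rotated counter-clockwise by a large amount — several tens of degrees.

Every shape is tilted by the same angle and the image corners show triangular fill wedges — a whole-image rotation by a non-right angle.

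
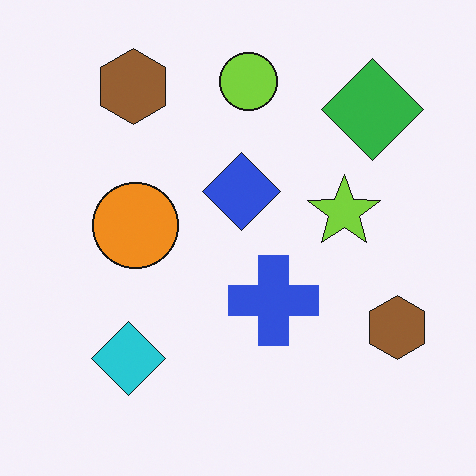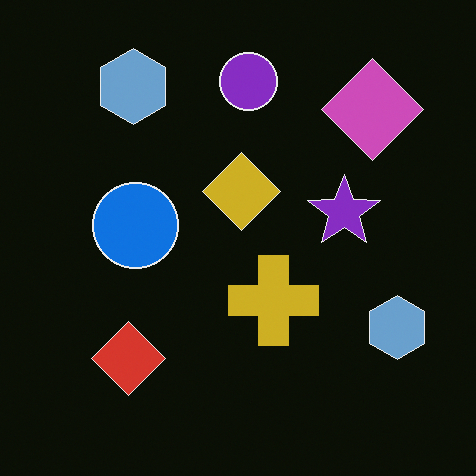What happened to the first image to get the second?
The second image is the first color-inverted (negative).

The light background has become dark and every shape's color is its complement — a photographic negative.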